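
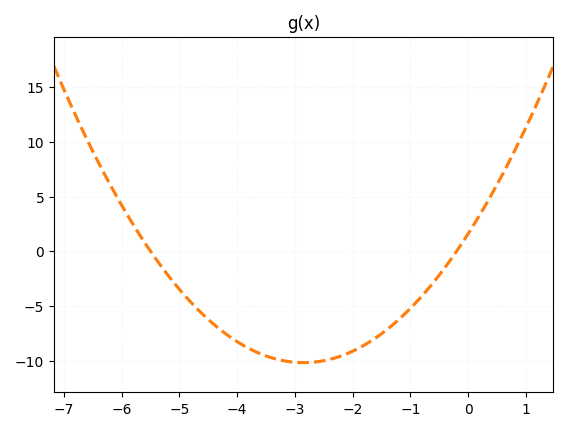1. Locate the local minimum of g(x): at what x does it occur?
-2.8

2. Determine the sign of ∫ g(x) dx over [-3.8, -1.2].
negative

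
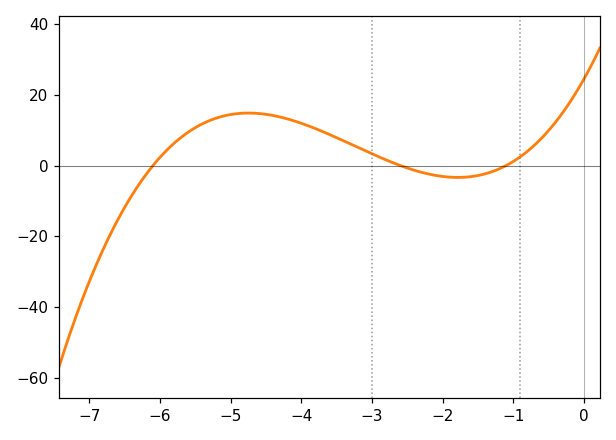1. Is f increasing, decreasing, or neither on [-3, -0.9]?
neither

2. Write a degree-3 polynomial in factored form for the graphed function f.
y = 1.4(x + 6.1)(x + 2.6)(x + 1.1)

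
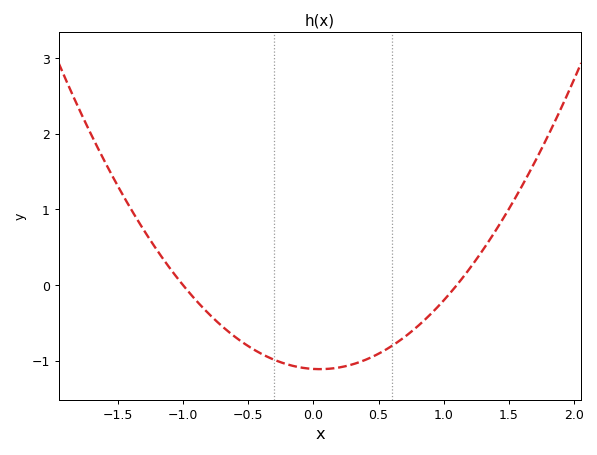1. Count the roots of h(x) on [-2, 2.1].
2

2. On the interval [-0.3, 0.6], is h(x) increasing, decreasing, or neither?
neither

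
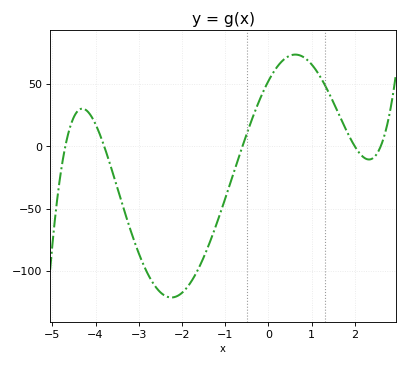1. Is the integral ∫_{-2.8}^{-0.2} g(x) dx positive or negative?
negative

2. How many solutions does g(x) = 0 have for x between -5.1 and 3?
5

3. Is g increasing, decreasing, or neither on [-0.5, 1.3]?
neither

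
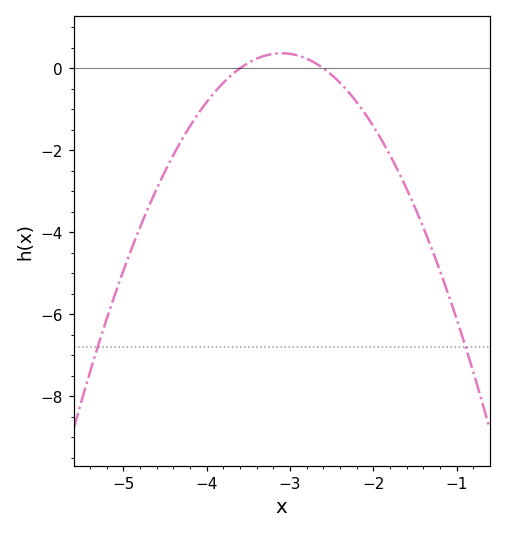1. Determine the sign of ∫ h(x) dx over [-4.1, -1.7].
negative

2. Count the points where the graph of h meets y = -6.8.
2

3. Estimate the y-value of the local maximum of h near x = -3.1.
0.367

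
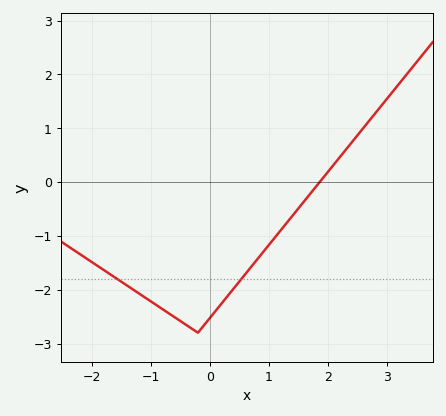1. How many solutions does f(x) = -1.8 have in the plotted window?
2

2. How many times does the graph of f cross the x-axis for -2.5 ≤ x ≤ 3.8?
1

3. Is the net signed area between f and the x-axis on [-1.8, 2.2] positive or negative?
negative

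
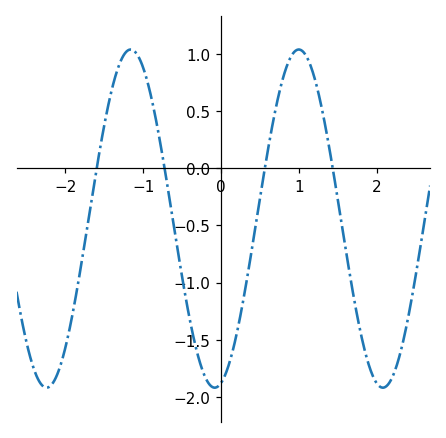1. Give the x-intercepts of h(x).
-1.6, -0.727, 0.561, 1.43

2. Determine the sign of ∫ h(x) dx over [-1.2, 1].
negative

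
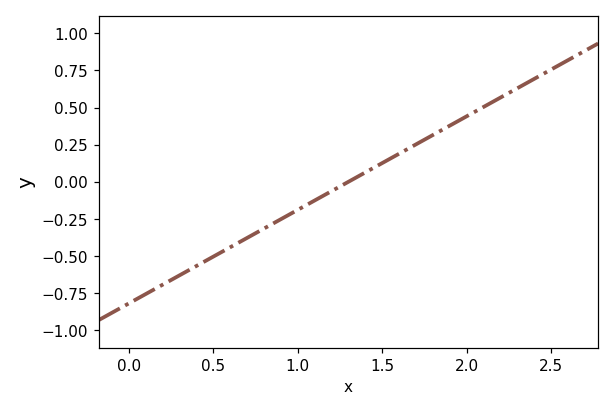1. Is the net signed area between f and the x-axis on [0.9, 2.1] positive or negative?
positive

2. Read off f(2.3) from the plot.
0.65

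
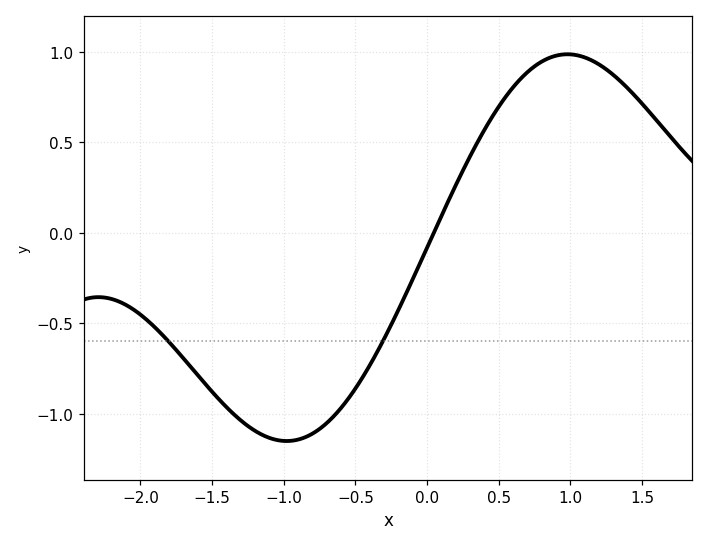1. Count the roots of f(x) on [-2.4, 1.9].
1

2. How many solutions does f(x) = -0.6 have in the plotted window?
2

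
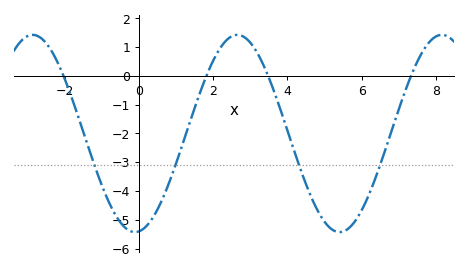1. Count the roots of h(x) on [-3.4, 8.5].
4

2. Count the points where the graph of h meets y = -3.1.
4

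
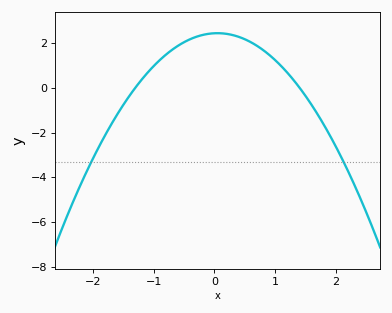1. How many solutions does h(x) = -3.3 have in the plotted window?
2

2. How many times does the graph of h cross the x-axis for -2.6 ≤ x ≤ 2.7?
2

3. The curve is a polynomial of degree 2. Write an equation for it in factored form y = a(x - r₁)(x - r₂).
y = -1.34(x + 1.3)(x - 1.4)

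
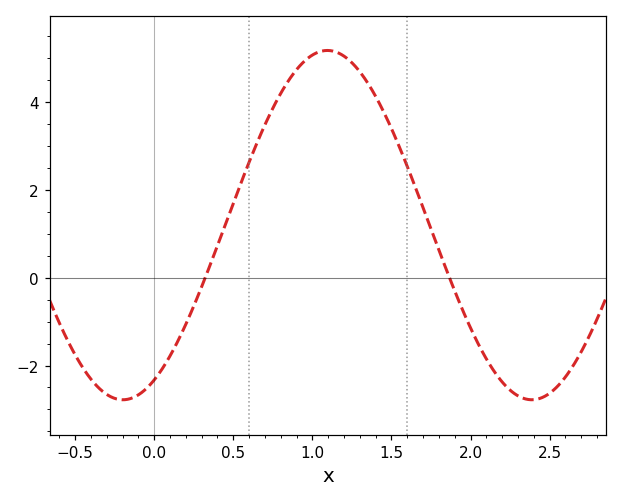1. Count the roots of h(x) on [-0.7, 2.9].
2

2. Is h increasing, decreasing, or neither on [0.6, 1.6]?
neither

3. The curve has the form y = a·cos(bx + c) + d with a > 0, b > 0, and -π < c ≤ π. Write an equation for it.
y = 3.98cos(2.4x - 2.7) + 1.2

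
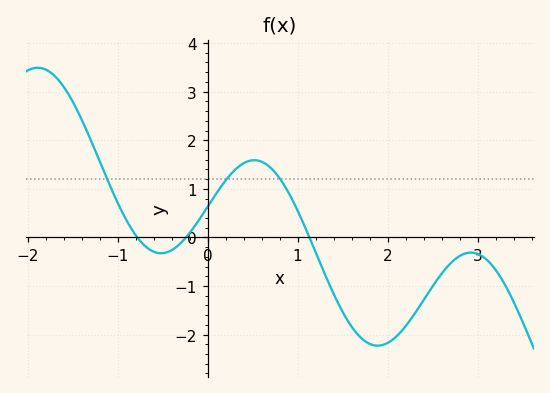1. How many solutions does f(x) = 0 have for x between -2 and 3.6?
3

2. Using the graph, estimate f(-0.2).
0.1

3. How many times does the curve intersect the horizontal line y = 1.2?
3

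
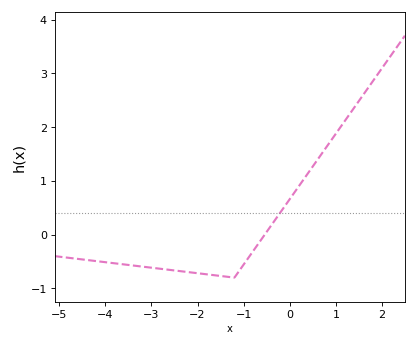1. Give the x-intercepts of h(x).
-0.6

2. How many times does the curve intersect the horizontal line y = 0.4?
1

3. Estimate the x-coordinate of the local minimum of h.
-1.2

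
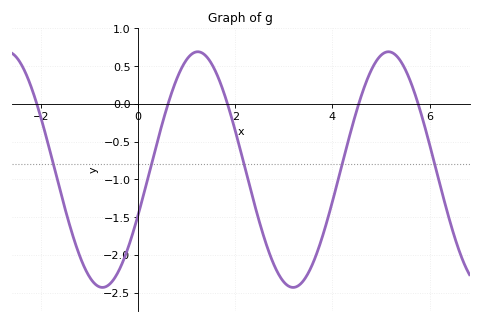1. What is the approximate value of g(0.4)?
-0.486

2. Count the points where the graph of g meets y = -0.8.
5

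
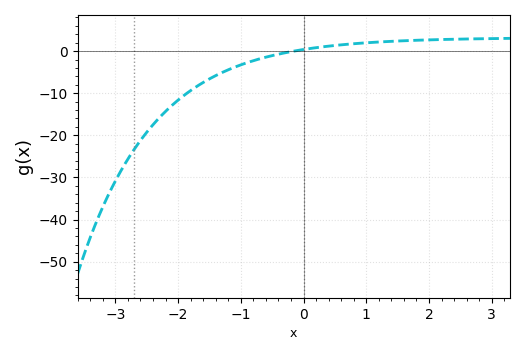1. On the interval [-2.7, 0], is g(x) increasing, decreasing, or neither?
increasing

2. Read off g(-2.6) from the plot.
-21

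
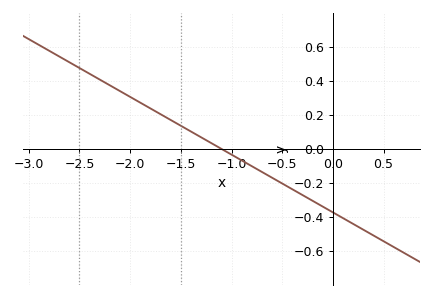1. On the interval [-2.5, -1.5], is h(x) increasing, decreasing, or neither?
decreasing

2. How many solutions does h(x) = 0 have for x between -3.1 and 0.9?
1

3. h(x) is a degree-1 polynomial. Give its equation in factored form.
y = -0.34(x + 1.1)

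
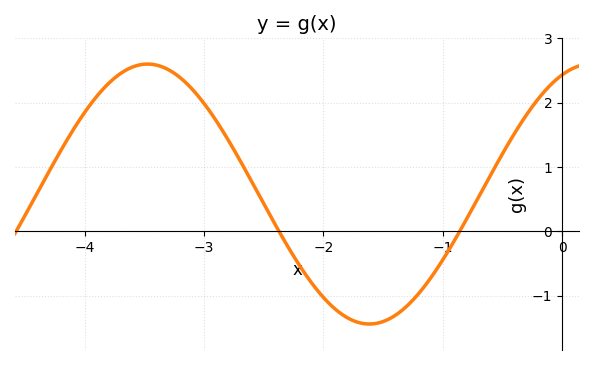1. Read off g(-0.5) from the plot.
1.2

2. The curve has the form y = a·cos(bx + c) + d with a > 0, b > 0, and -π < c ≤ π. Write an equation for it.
y = 2.02cos(1.7x - 0.41) + 0.58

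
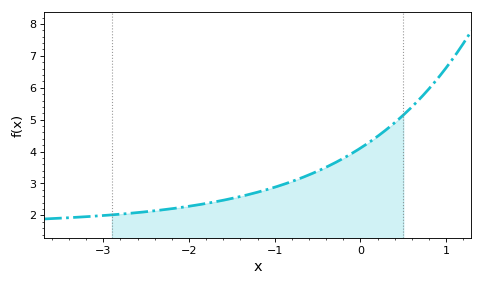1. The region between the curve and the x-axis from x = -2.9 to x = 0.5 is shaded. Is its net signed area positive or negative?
positive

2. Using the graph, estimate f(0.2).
4.5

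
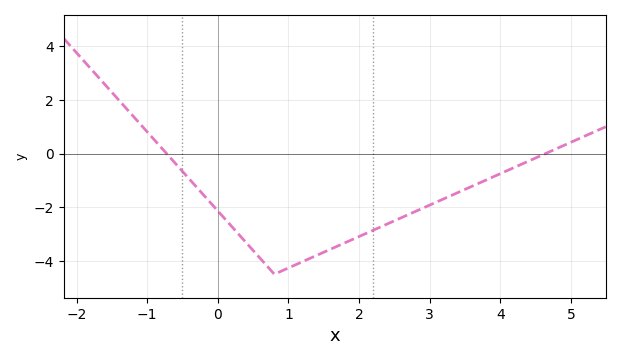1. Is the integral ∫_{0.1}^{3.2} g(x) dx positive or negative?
negative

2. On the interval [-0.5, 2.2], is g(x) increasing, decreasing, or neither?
neither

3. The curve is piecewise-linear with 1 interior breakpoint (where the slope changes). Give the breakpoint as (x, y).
(0.8, -4.5)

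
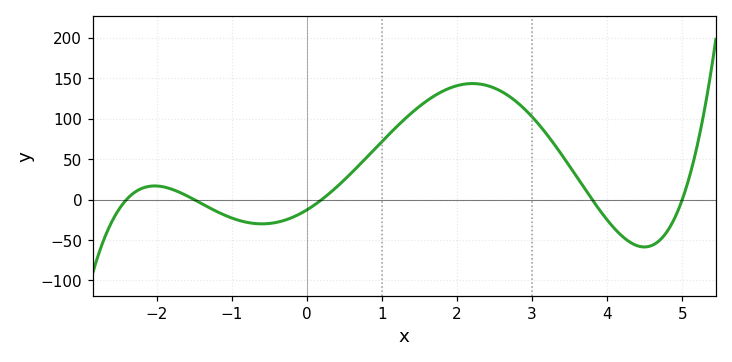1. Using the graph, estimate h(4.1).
-36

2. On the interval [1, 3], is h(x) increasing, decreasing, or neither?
neither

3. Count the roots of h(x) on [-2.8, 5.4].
5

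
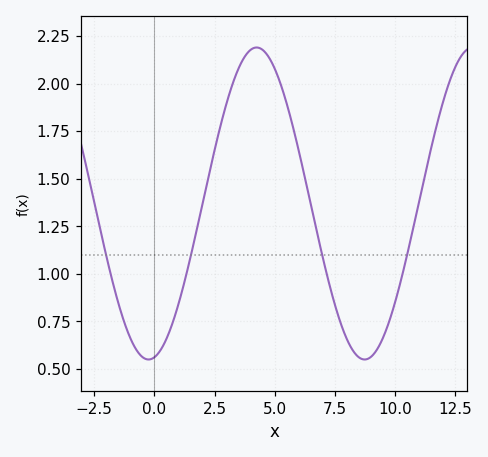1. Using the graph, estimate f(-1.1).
0.692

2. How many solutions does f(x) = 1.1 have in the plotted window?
4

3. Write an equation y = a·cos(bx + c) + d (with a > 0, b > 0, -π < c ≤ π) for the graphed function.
y = 0.82cos(0.7x - 2.97) + 1.37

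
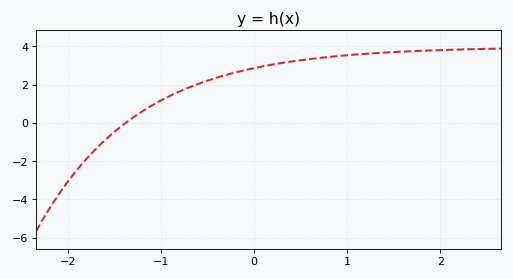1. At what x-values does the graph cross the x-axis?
-1.4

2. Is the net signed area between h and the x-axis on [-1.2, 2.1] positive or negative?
positive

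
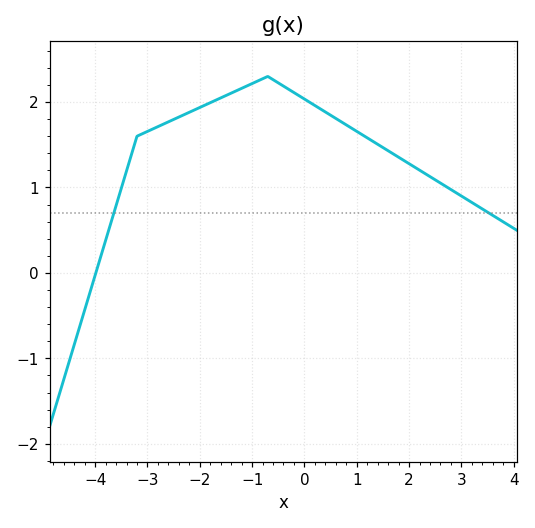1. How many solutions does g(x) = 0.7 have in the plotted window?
2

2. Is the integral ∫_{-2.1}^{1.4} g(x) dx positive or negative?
positive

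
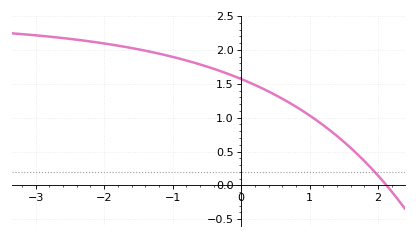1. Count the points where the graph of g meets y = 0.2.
1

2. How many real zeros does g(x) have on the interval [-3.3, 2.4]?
1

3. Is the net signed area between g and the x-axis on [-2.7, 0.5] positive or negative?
positive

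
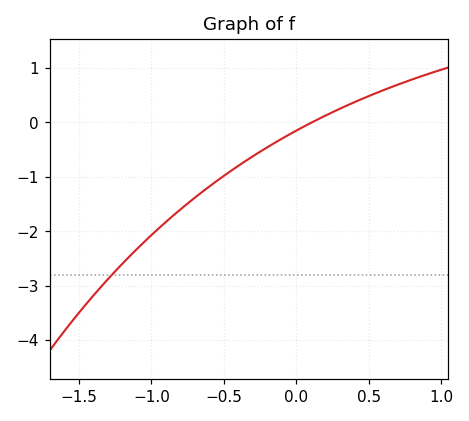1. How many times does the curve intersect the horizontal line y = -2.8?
1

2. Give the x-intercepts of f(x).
0.1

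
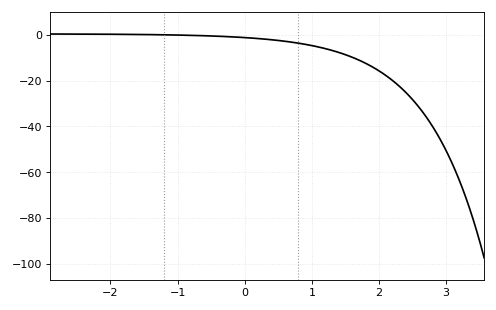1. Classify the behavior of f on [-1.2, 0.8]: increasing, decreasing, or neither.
decreasing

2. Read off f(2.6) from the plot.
-31.8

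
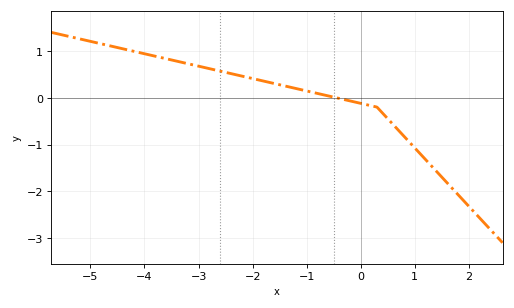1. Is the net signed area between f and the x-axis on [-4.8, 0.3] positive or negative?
positive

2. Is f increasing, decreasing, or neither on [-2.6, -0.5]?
decreasing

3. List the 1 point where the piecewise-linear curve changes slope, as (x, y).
(0.3, -0.2)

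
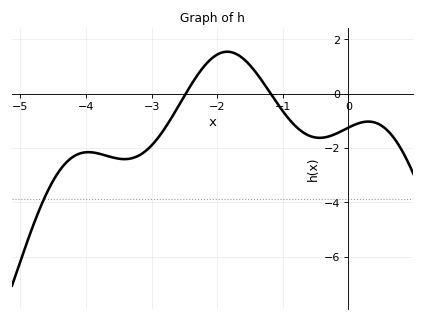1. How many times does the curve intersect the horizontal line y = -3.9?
1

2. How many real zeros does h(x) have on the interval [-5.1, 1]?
2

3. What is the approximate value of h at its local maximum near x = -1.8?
1.6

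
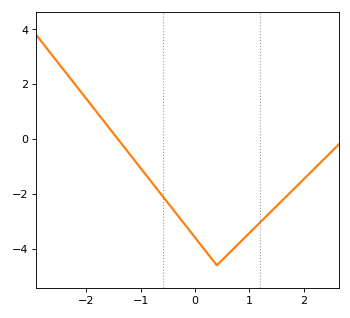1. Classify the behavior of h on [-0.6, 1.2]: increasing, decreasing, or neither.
neither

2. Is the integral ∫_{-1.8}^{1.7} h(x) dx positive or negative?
negative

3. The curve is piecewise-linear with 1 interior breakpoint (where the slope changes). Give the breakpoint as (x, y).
(0.4, -4.6)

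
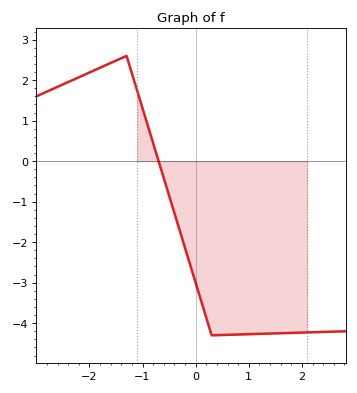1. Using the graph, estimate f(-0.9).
0.875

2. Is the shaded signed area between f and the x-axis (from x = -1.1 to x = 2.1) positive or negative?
negative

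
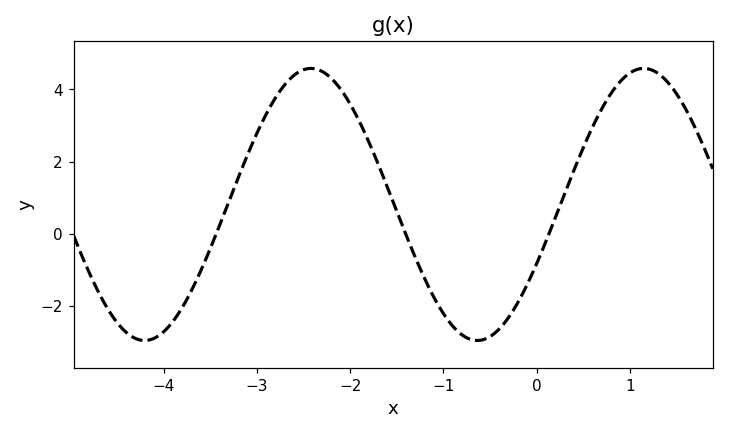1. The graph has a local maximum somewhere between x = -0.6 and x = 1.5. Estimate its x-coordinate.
1.15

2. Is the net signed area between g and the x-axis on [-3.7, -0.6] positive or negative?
positive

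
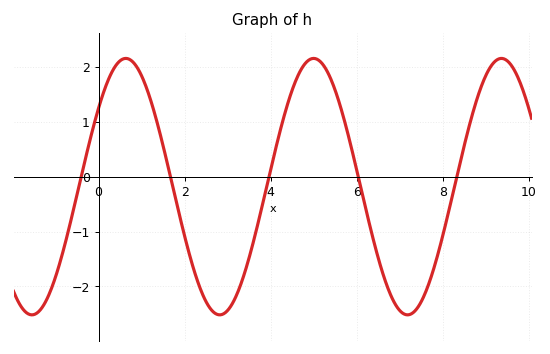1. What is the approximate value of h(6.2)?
-0.6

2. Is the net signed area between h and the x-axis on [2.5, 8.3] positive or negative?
negative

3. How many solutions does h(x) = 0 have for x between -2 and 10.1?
5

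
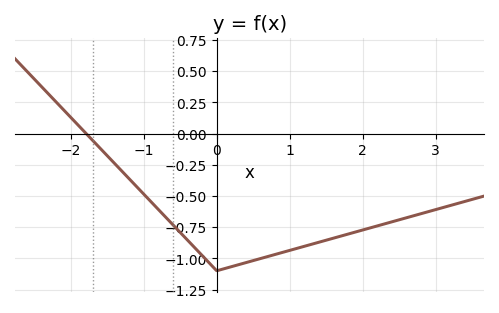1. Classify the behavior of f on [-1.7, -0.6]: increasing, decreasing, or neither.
decreasing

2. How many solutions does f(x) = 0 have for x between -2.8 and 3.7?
1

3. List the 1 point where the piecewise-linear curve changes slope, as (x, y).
(0, -1.1)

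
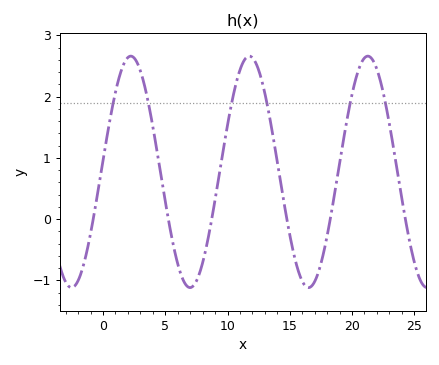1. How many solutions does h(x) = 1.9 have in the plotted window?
6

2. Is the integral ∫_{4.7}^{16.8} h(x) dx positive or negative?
positive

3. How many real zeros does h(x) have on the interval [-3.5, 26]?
6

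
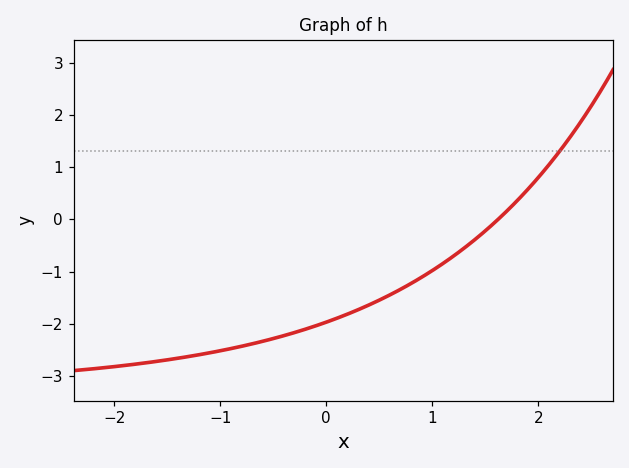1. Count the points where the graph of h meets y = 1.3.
1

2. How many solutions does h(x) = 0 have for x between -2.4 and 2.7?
1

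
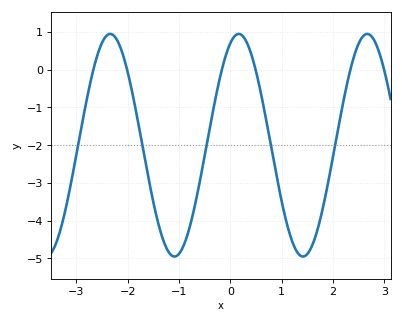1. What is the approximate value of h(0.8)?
-2.08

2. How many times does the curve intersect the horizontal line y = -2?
5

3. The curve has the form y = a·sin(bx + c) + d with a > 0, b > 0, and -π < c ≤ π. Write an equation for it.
y = 2.95sin(2.51x + 1.16) - 2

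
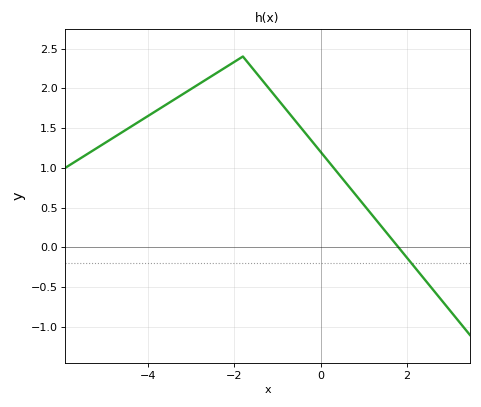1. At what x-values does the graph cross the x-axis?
1.8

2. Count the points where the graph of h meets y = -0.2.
1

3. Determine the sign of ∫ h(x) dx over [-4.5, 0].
positive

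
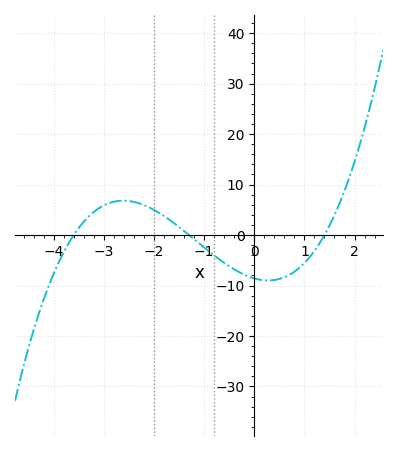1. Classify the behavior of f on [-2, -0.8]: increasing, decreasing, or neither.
decreasing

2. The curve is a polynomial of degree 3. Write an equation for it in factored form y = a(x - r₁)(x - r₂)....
y = 1.31(x + 3.6)(x + 1.3)(x - 1.4)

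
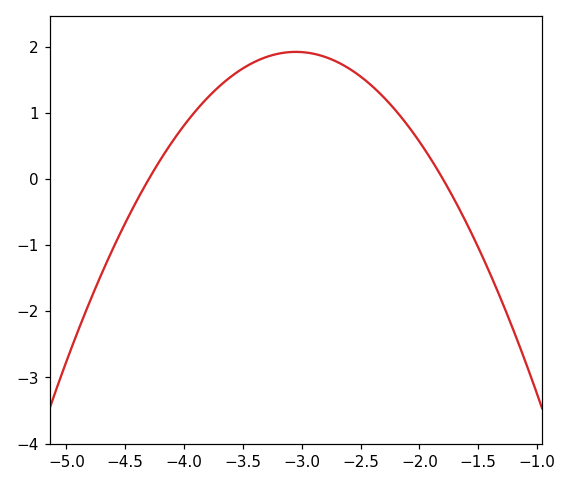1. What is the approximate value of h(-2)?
0.566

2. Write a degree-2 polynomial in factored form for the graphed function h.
y = -1.23(x + 4.3)(x + 1.8)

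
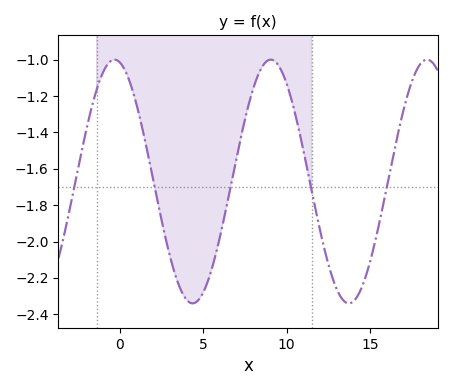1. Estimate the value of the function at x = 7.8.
-1.22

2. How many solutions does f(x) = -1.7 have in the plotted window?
5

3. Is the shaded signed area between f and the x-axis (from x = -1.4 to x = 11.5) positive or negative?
negative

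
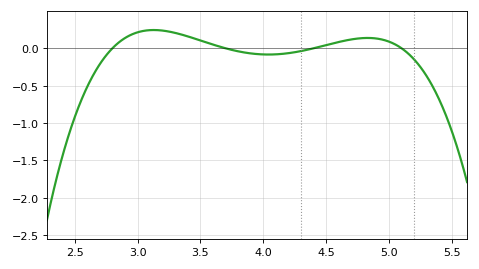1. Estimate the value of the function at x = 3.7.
0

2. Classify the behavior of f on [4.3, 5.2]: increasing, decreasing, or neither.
neither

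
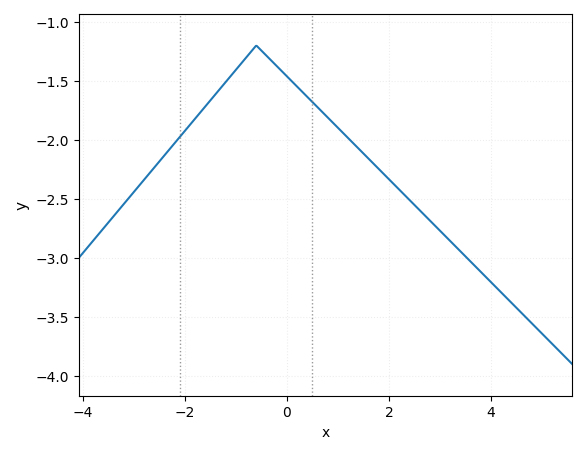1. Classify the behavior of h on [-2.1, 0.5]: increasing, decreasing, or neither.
neither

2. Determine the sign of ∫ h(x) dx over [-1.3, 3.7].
negative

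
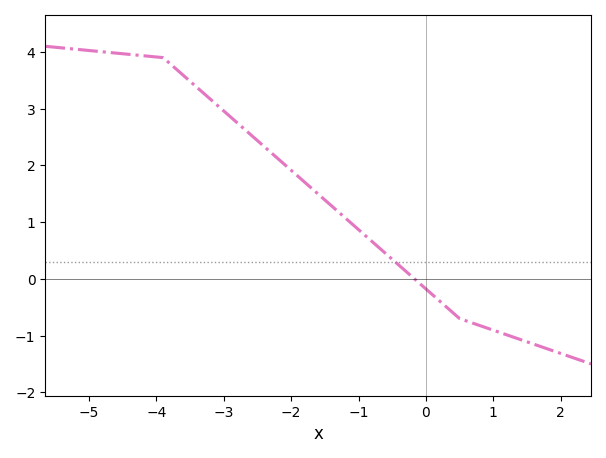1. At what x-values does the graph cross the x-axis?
-0.17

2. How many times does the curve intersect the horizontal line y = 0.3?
1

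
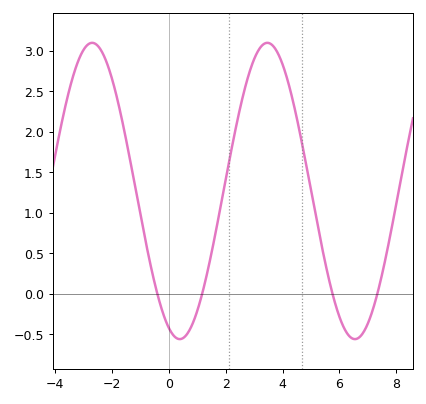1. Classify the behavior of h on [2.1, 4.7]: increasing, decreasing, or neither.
neither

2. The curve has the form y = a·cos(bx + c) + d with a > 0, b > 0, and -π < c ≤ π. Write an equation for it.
y = 1.83cos(1x + 2.8) + 1.27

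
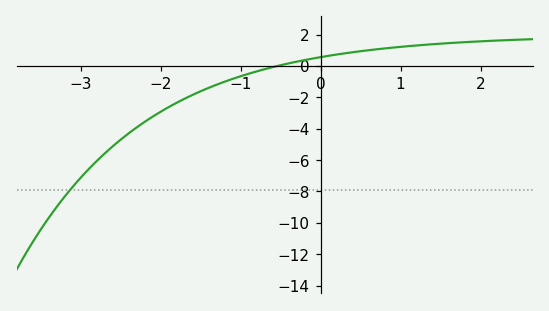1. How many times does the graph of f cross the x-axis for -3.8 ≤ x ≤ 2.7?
1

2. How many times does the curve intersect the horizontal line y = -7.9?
1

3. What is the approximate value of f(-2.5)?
-4.8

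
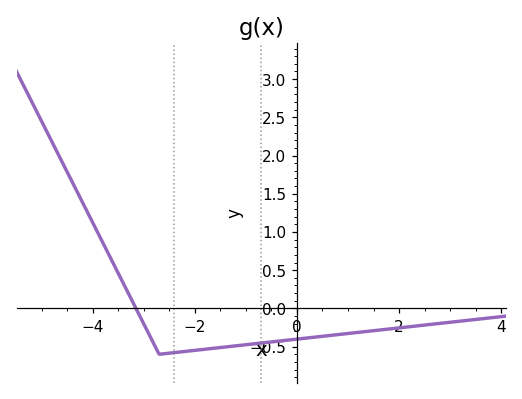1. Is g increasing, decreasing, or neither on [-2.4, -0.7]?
increasing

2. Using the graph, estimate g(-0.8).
-0.45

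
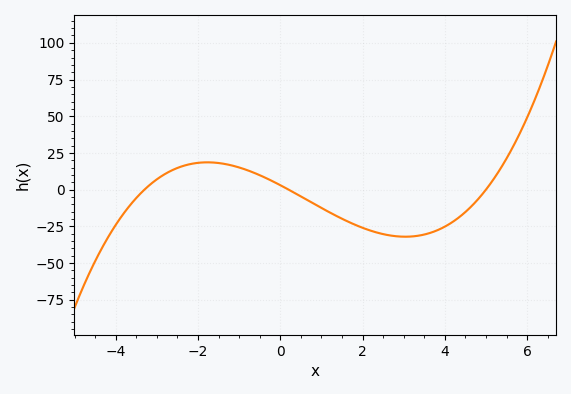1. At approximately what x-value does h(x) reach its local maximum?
-1.8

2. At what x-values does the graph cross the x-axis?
-3.2, 0.2, 5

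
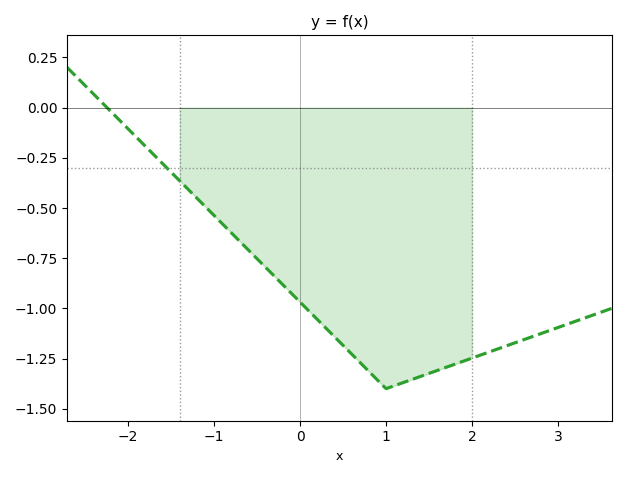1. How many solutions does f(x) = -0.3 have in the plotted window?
1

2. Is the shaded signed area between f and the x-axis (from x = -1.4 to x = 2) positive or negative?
negative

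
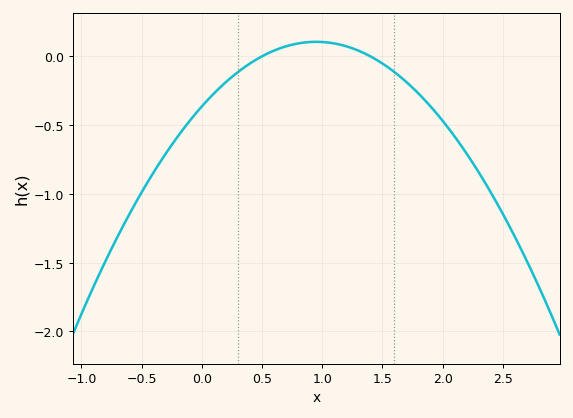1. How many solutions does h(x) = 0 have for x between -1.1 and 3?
2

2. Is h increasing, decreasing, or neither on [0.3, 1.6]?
neither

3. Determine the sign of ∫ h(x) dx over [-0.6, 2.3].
negative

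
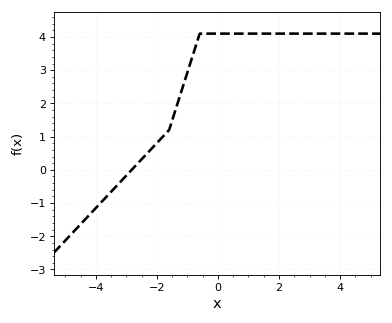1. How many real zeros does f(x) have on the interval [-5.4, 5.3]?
1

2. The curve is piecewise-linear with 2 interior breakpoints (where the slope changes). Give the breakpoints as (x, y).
(-1.6, 1.2); (-0.6, 4.1)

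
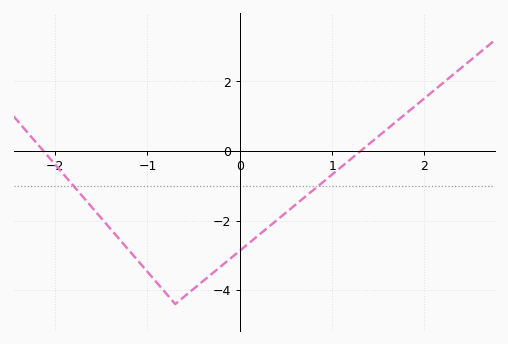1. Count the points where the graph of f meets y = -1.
2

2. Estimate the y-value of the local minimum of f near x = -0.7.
-4.4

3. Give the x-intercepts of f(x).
-2.13, 1.31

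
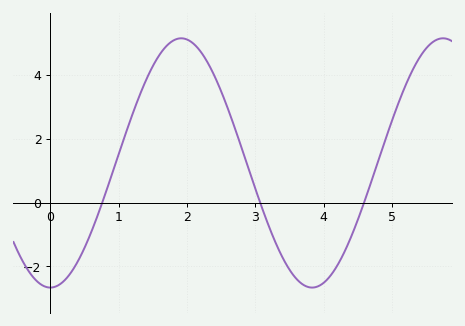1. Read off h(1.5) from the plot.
4.2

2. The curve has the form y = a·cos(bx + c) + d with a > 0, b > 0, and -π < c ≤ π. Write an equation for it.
y = 3.9cos(1.6x - 3.1) + 1.24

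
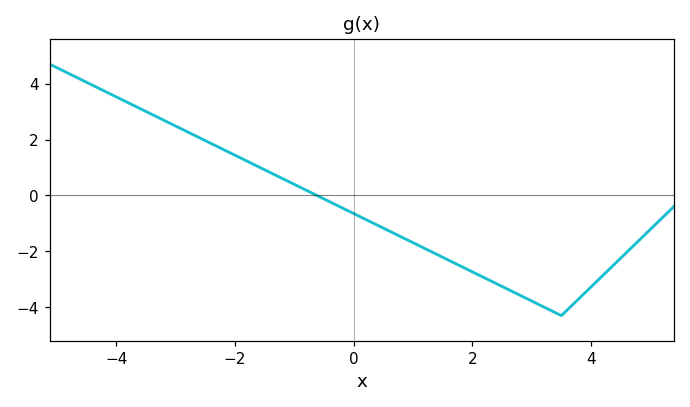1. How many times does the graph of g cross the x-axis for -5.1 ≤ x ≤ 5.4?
1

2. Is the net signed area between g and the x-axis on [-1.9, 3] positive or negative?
negative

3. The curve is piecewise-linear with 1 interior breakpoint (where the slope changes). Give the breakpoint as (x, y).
(3.5, -4.3)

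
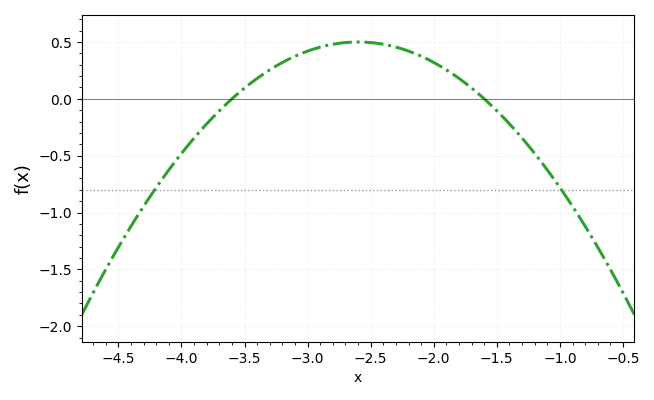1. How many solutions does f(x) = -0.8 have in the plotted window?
2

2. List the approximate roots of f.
-3.6, -1.6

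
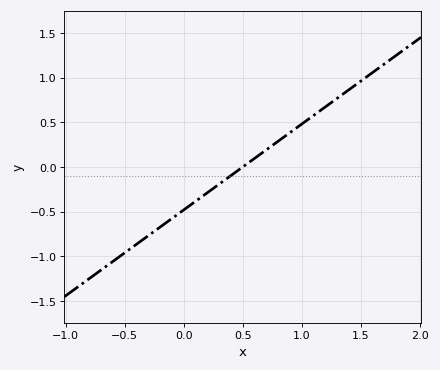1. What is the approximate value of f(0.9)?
0.4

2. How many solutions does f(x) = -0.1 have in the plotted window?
1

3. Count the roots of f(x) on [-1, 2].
1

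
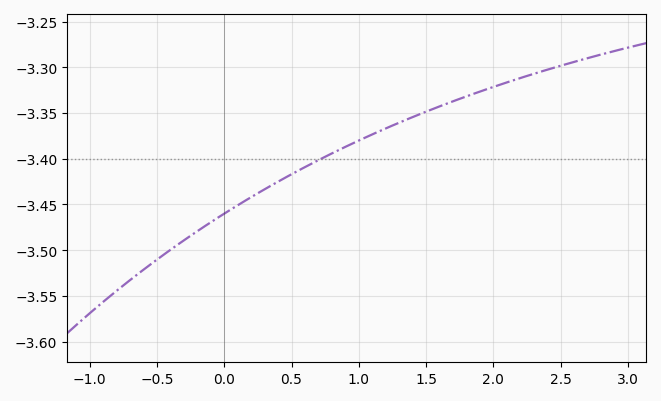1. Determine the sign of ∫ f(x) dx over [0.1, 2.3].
negative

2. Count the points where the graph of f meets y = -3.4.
1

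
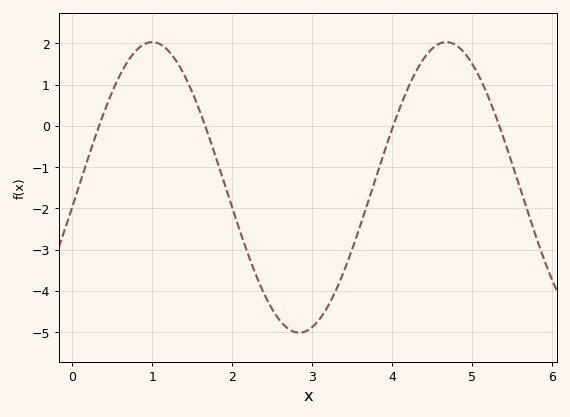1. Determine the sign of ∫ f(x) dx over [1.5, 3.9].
negative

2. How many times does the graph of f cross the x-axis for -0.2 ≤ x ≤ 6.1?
4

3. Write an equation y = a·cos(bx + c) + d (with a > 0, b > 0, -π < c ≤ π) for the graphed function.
y = 3.52cos(1.71x - 1.71) - 1.49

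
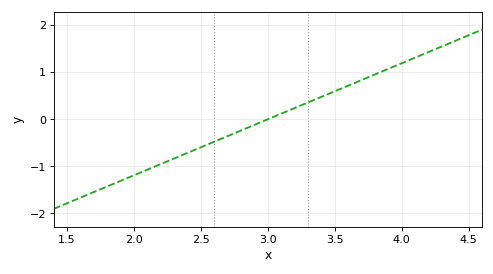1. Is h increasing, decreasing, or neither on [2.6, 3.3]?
increasing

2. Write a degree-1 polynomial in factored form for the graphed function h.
y = 1.19(x - 3)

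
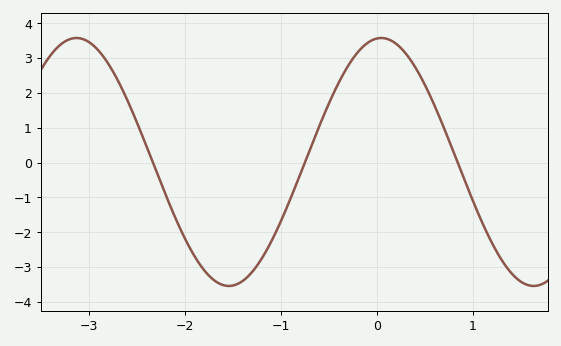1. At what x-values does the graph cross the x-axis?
-2.33, -0.751, 0.841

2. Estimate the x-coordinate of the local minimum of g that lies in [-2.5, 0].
-1.54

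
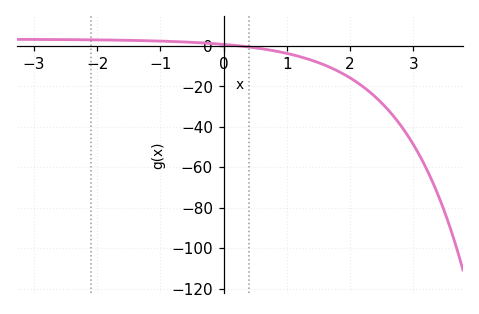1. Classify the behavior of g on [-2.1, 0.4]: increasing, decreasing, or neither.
decreasing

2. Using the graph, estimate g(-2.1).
3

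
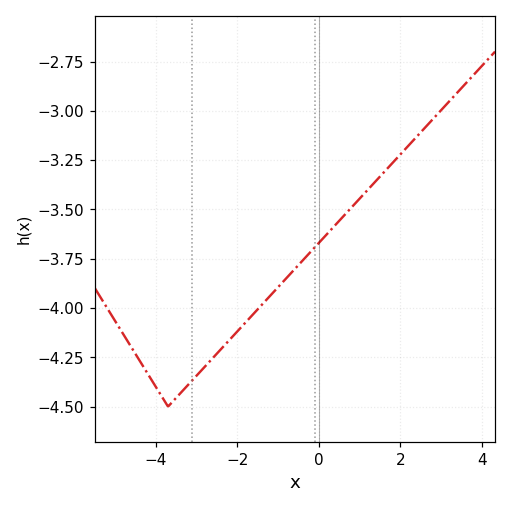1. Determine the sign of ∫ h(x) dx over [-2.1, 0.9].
negative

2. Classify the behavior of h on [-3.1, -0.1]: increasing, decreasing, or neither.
increasing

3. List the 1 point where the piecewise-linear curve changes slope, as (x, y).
(-3.7, -4.5)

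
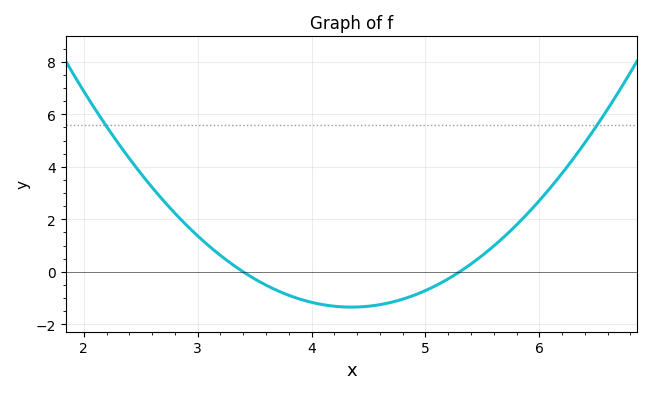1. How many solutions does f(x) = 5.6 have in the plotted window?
2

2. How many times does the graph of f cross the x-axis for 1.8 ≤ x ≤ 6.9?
2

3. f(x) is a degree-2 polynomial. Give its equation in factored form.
y = 1.49(x - 3.4)(x - 5.3)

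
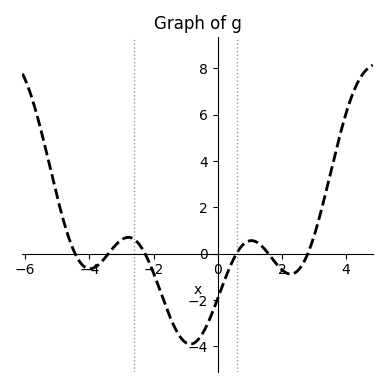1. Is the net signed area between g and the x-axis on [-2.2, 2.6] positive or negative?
negative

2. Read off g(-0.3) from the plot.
-2.97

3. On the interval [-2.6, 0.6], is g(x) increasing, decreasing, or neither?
neither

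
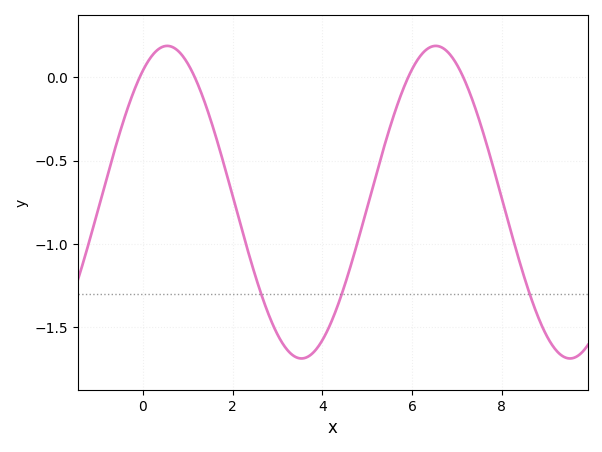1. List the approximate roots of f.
-0.073, 1.16, 5.91, 7.14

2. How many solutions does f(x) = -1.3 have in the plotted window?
3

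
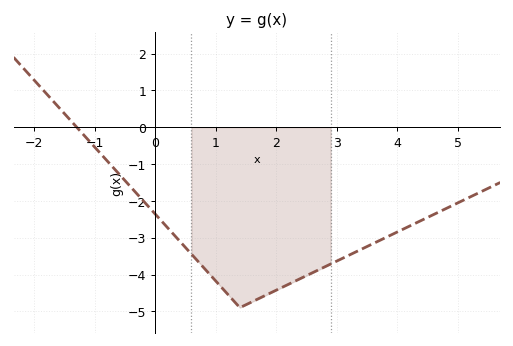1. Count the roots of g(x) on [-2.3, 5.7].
1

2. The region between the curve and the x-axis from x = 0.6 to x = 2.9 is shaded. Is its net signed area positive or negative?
negative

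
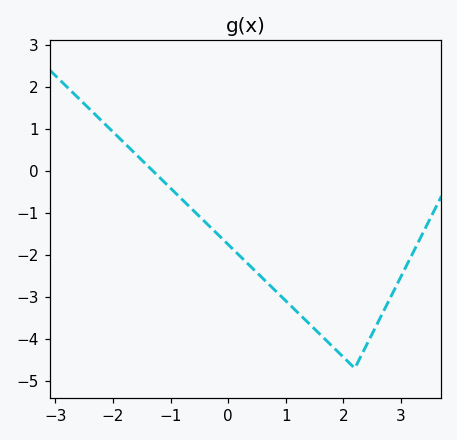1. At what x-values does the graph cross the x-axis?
-1.31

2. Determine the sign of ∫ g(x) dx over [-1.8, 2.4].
negative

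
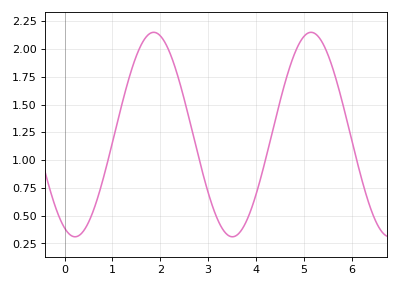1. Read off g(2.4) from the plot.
1.71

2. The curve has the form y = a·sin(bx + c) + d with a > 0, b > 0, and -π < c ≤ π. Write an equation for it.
y = 0.92sin(1.91x - 1.99) + 1.23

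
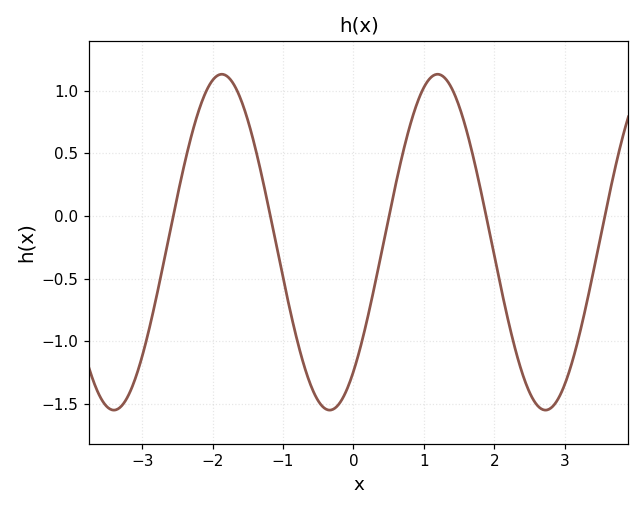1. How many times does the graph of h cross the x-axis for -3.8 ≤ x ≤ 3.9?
5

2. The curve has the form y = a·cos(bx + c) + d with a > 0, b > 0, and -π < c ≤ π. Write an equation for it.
y = 1.34cos(2x - 2.5) - 0.21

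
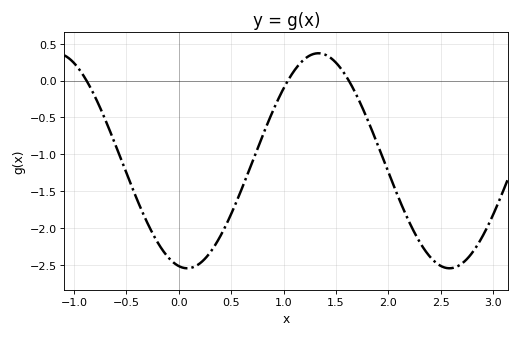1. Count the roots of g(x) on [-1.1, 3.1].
3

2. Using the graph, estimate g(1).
-0.107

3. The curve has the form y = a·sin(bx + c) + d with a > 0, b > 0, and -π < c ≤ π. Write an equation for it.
y = 1.46sin(2.51x - 1.77) - 1.09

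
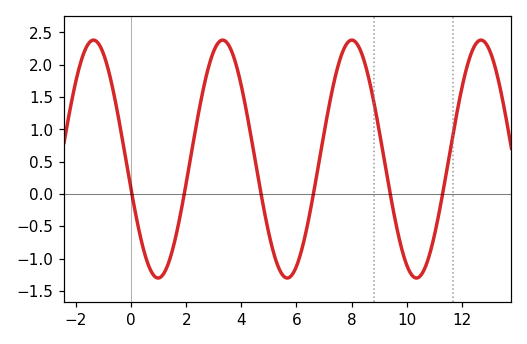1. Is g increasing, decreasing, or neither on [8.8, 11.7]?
neither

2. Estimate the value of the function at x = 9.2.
0.5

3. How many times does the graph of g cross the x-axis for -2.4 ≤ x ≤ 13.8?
6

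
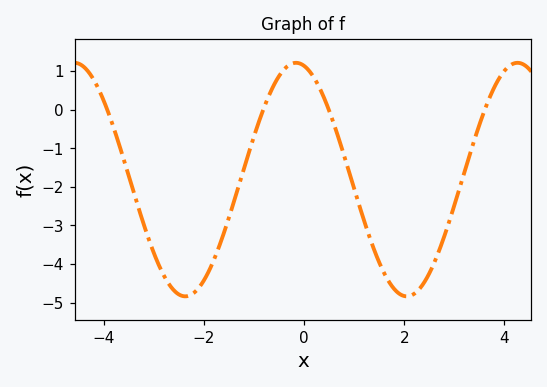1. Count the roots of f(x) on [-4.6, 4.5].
4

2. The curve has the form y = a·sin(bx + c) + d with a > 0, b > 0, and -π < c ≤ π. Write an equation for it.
y = 3.03sin(1.42x + 1.8) - 1.81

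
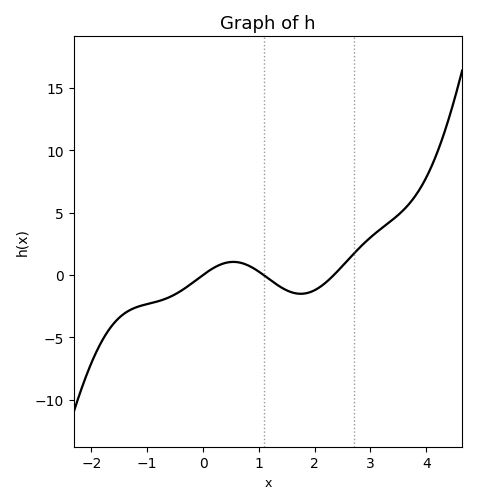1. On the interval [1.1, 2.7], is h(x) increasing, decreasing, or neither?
neither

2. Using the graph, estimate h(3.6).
5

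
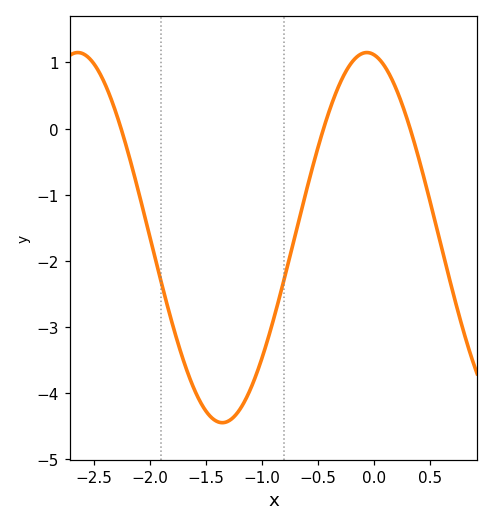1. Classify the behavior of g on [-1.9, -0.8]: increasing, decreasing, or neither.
neither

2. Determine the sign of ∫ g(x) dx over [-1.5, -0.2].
negative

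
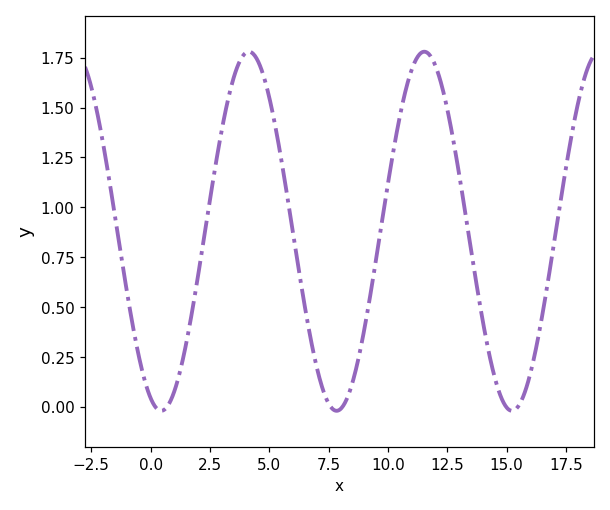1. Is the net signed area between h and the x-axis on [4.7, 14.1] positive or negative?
positive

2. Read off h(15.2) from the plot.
0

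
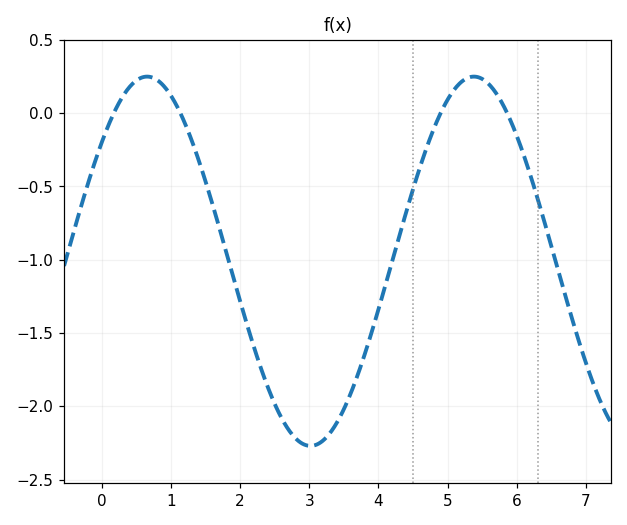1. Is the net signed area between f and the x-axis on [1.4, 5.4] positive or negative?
negative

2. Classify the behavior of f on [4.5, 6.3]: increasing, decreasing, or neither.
neither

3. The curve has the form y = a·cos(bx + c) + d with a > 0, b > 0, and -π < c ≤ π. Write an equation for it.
y = 1.26cos(1.3x - 0.87) - 1.01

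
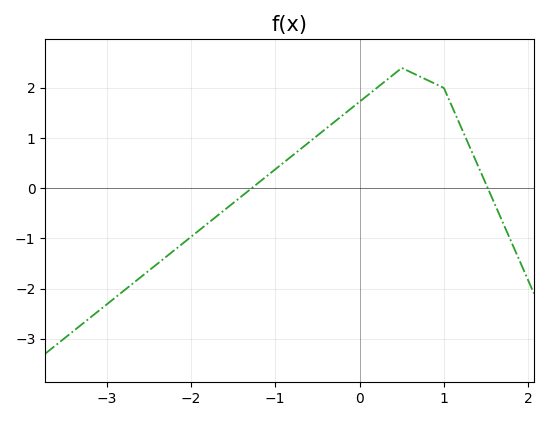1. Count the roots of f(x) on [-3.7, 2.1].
2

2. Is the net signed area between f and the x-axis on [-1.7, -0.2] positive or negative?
positive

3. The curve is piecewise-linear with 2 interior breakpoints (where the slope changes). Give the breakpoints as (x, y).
(0.5, 2.4); (1, 2)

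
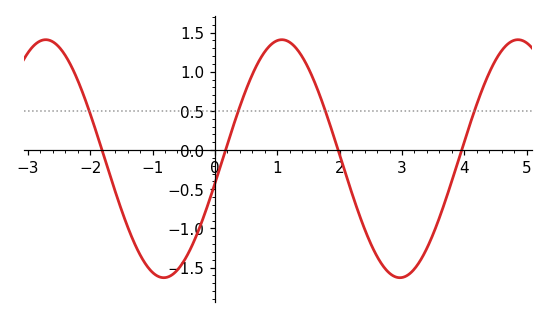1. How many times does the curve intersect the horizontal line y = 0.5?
4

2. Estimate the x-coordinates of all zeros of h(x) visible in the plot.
-1.81, 0.171, 1.98, 3.96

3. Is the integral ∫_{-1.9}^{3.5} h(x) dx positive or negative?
negative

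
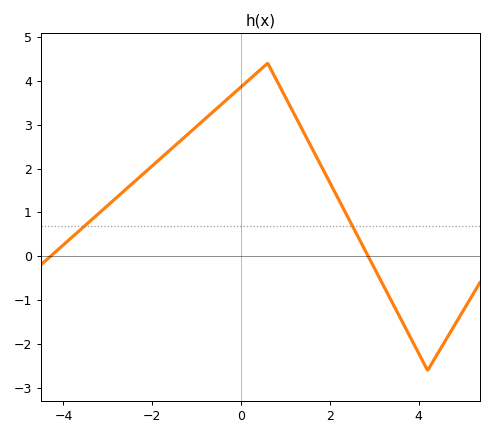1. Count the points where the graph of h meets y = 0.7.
2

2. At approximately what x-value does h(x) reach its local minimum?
4.2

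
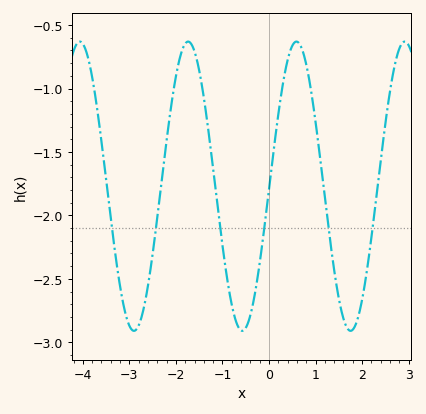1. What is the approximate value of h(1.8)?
-2.9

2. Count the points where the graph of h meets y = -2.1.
6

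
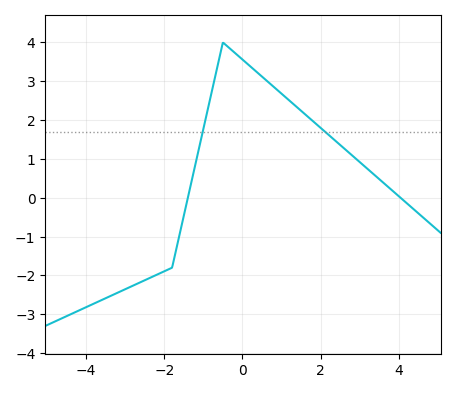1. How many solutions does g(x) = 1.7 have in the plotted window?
2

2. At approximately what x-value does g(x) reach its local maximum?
-0.4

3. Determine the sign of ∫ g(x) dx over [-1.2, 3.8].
positive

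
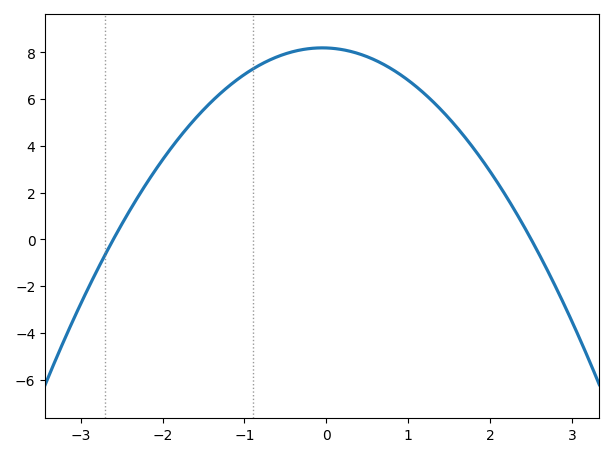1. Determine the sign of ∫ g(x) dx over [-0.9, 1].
positive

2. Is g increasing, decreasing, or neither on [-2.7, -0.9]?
increasing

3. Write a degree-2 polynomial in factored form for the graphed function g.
y = -1.26(x + 2.6)(x - 2.5)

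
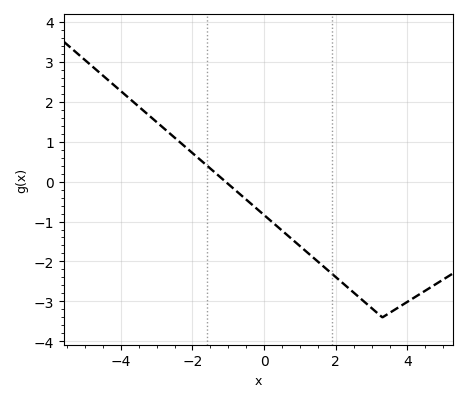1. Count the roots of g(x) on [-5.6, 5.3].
1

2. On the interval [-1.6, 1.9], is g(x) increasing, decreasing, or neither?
decreasing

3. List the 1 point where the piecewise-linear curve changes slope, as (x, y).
(3.3, -3.4)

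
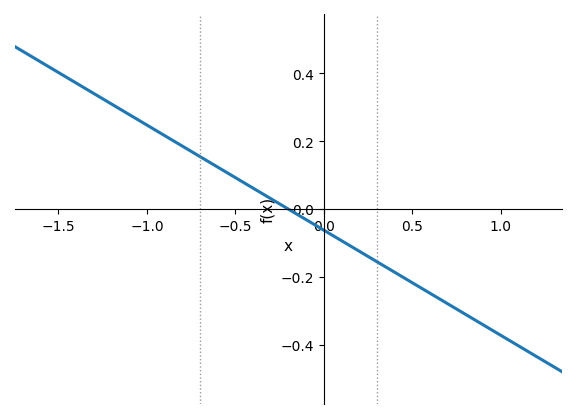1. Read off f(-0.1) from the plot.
-0.04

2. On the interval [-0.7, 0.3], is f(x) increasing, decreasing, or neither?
decreasing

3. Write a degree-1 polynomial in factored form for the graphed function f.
y = -0.31(x + 0.2)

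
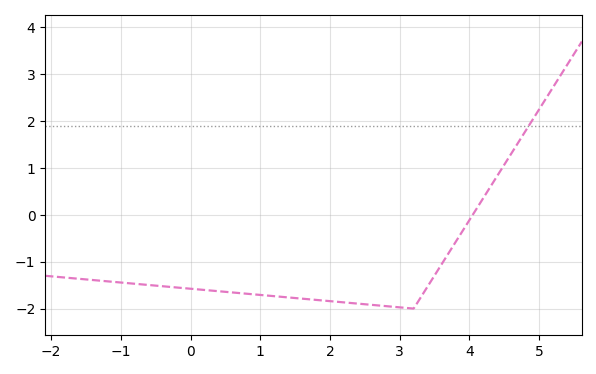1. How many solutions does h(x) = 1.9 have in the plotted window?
1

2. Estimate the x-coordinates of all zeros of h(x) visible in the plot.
4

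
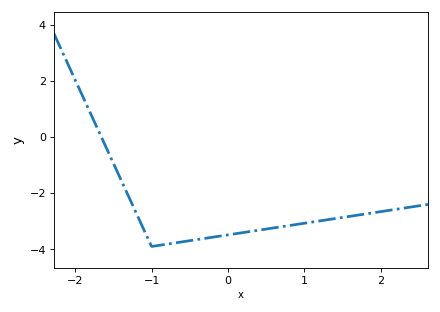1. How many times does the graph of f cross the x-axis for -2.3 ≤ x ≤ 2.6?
1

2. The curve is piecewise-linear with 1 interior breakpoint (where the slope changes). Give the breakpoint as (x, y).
(-1, -3.9)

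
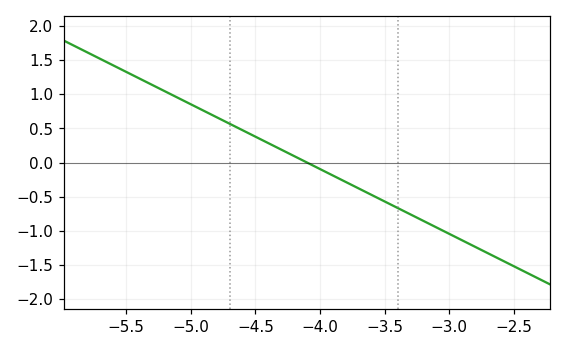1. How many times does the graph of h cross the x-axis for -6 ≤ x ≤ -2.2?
1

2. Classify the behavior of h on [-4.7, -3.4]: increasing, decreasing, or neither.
decreasing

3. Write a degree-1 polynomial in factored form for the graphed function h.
y = -0.95(x + 4.1)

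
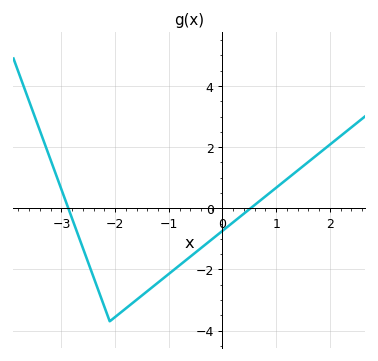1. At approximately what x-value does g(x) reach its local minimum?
-2.1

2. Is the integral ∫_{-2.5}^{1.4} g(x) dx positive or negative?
negative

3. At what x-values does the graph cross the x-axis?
-2.9, 0.5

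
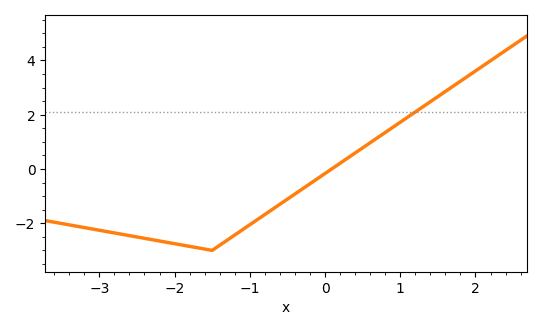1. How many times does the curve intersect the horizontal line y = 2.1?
1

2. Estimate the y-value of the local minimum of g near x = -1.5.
-3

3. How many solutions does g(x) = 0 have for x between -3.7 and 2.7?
1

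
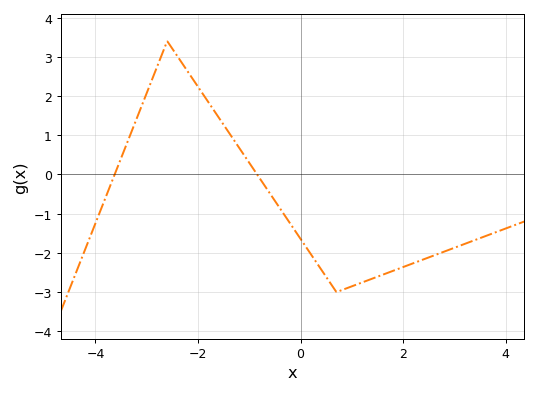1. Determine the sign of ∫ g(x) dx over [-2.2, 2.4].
negative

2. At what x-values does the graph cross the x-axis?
-3.62, -0.847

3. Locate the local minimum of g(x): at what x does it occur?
0.701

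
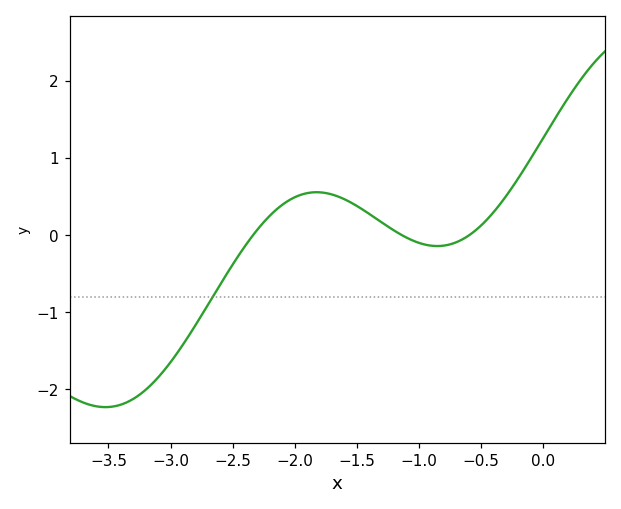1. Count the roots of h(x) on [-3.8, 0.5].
3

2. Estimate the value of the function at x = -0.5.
0.12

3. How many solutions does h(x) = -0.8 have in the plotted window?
1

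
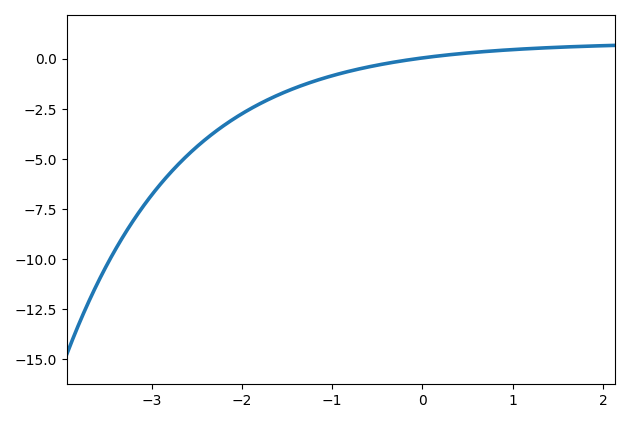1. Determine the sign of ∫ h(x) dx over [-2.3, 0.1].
negative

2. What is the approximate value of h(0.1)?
0.087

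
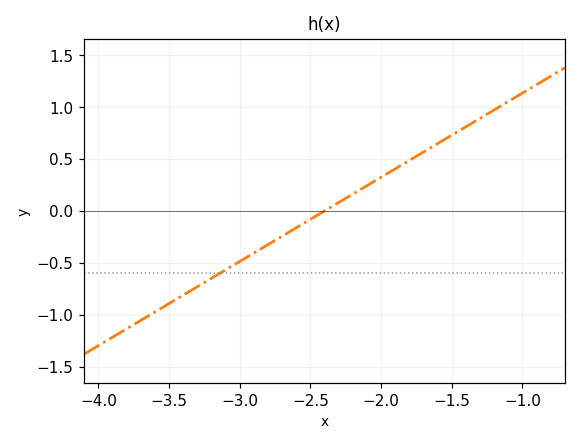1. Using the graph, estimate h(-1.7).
0.55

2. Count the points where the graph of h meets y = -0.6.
1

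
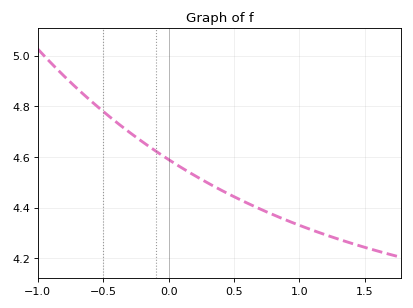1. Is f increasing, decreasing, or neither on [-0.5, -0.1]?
decreasing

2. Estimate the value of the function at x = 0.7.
4.4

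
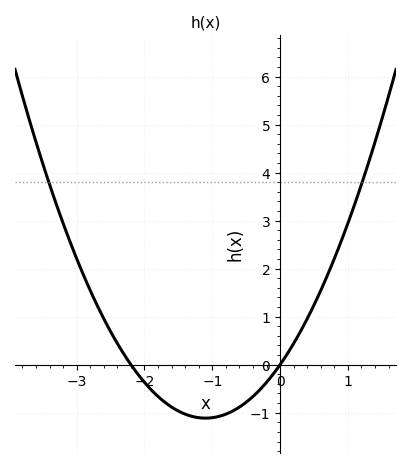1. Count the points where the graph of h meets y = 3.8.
2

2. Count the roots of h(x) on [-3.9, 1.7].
2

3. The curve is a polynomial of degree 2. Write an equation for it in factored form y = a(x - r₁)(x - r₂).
y = 0.92(x + 2.2)(x - 0)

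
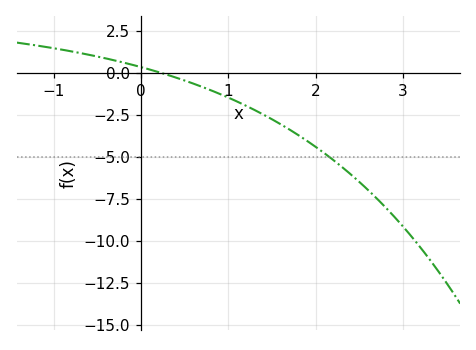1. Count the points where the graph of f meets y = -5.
1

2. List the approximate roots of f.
0.227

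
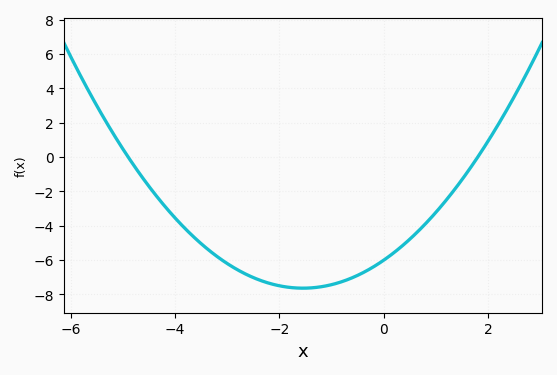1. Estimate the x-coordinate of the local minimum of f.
-1.6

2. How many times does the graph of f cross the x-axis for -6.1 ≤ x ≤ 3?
2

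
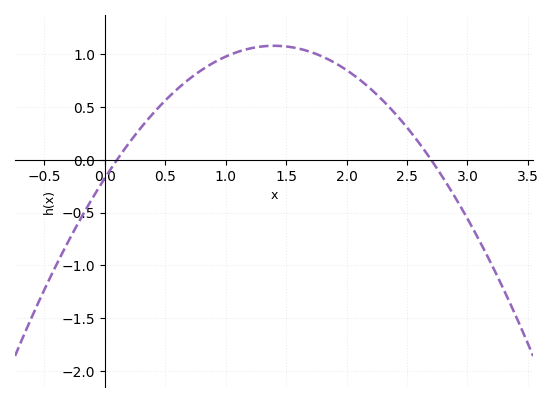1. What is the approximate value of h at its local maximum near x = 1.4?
1.08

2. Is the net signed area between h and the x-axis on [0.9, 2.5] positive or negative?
positive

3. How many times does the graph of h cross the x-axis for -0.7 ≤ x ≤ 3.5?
2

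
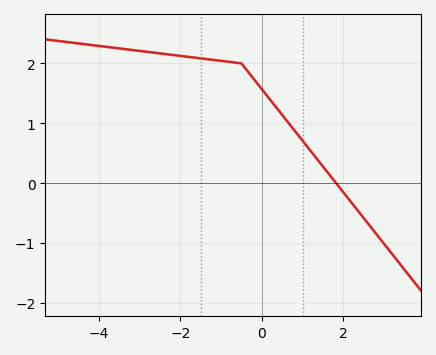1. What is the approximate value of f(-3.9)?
2.3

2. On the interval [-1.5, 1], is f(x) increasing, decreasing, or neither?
decreasing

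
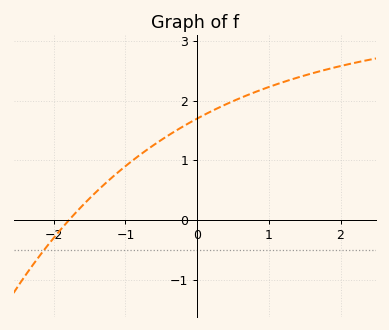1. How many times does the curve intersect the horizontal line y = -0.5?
1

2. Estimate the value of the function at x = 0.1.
1.76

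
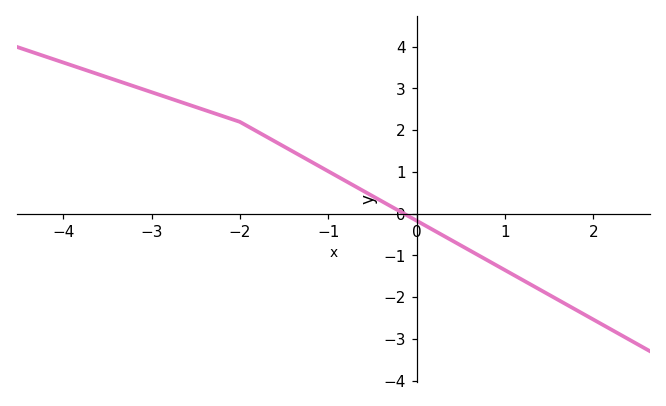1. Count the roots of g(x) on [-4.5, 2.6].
1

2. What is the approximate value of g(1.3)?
-1.71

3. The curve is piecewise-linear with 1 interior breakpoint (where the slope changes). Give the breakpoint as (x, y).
(-2, 2.2)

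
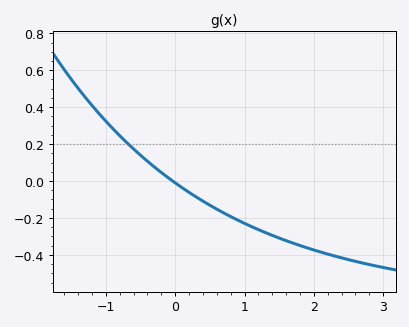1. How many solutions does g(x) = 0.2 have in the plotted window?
1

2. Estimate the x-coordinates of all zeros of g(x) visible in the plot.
0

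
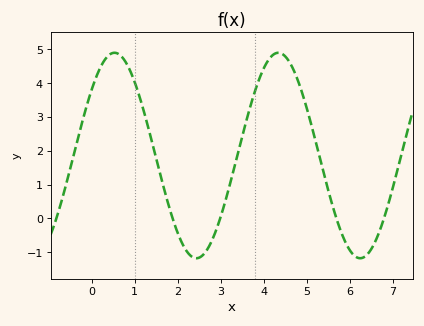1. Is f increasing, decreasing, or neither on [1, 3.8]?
neither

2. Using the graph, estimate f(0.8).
4.6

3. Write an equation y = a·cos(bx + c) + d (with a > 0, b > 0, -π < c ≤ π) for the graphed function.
y = 3.04cos(1.6x - 0.87) + 1.86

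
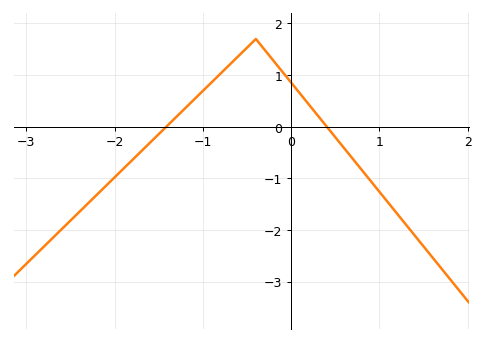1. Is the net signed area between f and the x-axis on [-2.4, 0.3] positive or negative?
positive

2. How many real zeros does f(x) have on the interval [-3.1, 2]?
2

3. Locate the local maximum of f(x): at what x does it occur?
-0.4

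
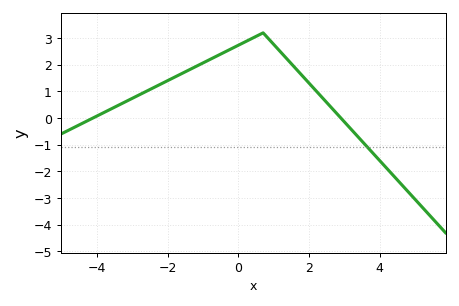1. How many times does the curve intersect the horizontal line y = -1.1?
1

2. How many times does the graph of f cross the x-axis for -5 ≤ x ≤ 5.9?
2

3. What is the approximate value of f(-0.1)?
2.67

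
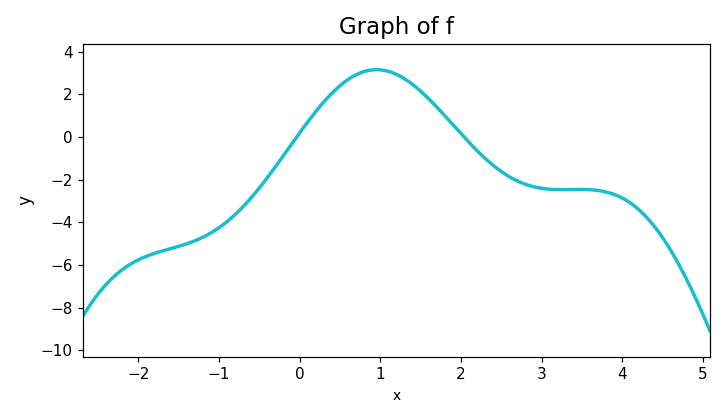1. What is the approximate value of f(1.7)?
1.4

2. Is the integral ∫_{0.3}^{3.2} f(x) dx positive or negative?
positive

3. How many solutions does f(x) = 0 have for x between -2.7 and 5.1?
2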